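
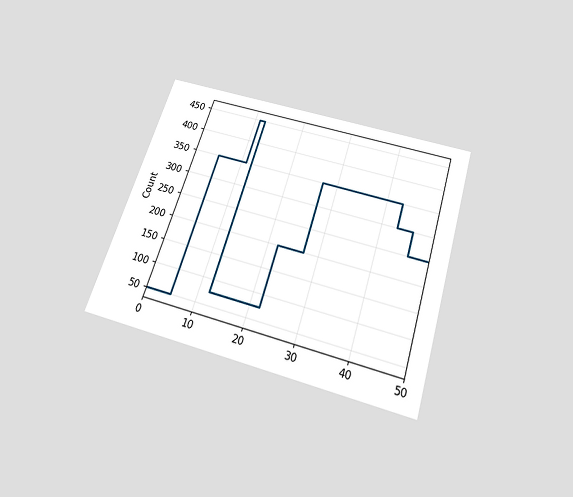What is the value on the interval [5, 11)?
350

The chart is tilted about 17° clockwise and viewed slightly from below. On [5, 11) the step sits at 350.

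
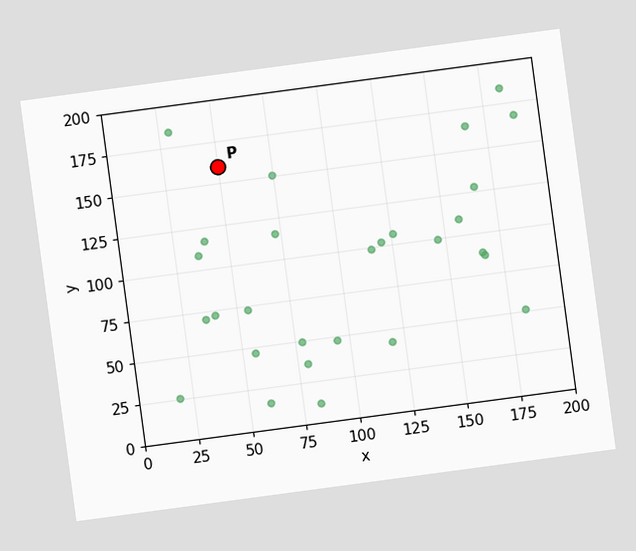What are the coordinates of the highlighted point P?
The chart is tilted about 8° counter-clockwise. Following the gridlines from P to each axis, P sits at (50, 160).

(50, 160)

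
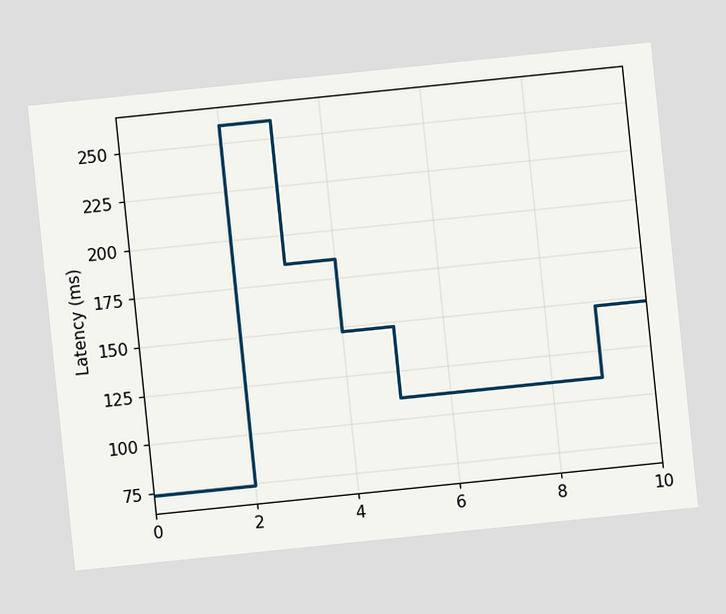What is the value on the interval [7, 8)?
The chart is tilted about 6° counter-clockwise. On [7, 8) the step sits at 111ms.

111ms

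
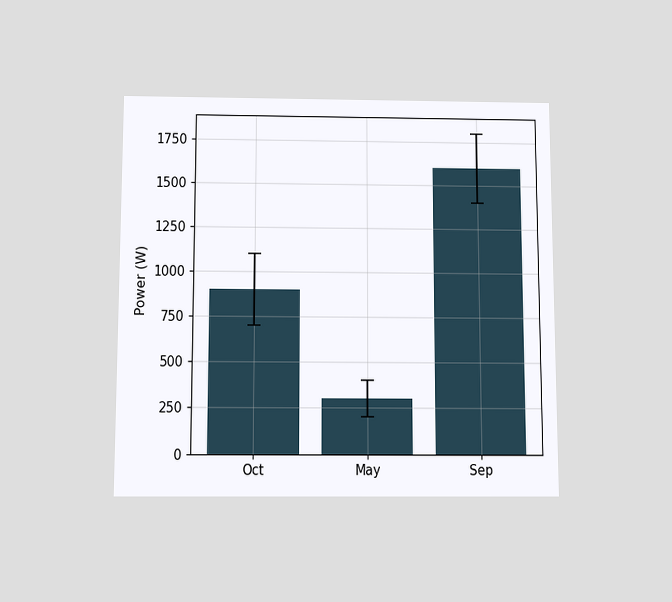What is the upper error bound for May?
The chart is viewed slightly from below. The May bar's upper whisker reaches 400W.

400W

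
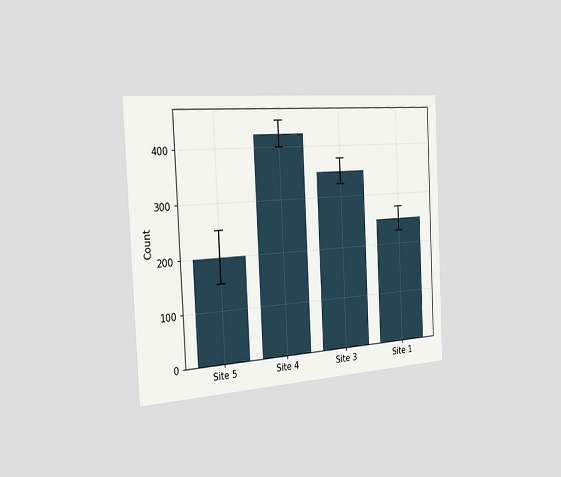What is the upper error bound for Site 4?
450

The chart is tilted about 3° counter-clockwise and viewed slightly from the left. The Site 4 bar's upper whisker reaches 450.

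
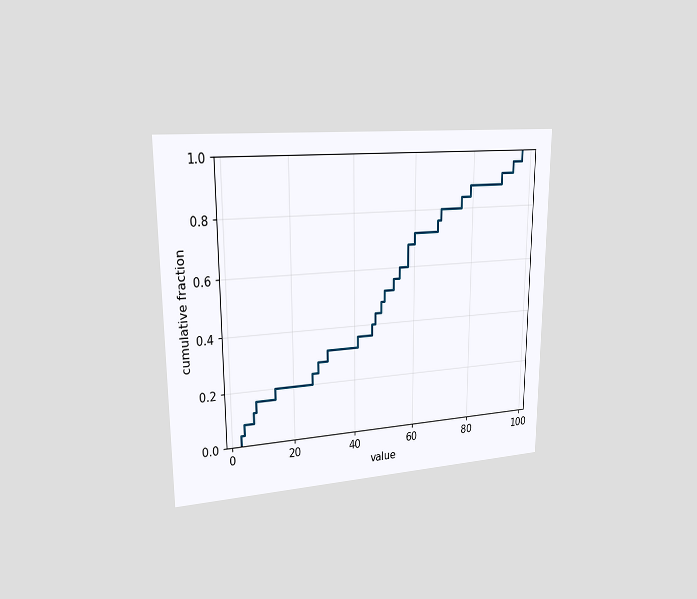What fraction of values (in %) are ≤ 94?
96%

The chart is viewed slightly from the left. At x=94 the ECDF step is at 96%.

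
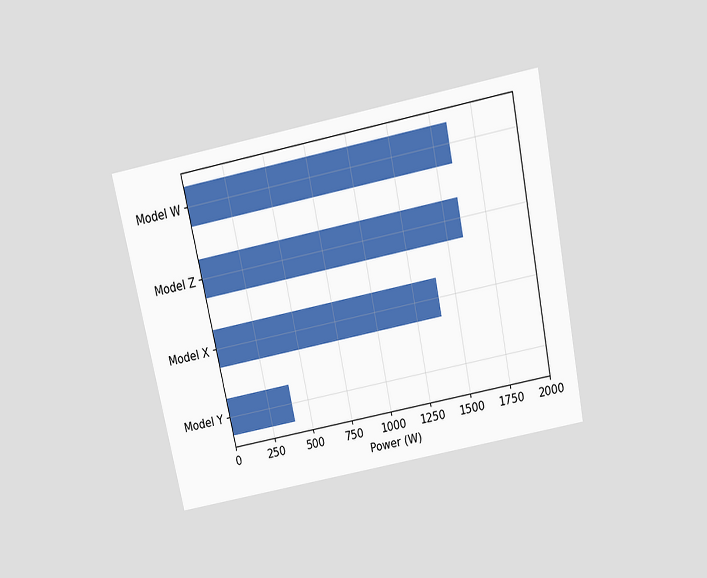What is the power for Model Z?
The chart is tilted about 12° counter-clockwise and viewed slightly from above. Reading along the chart's x-axis, the Model Z bar reaches 1600W.

1600W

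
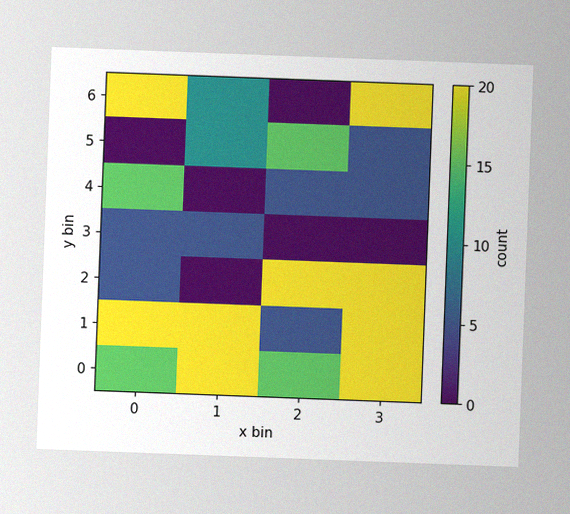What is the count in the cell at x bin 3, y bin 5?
5

The chart is tilted about 2° clockwise, with some photo noise. Matching the cell (3, 5) against the colorbar gives 5.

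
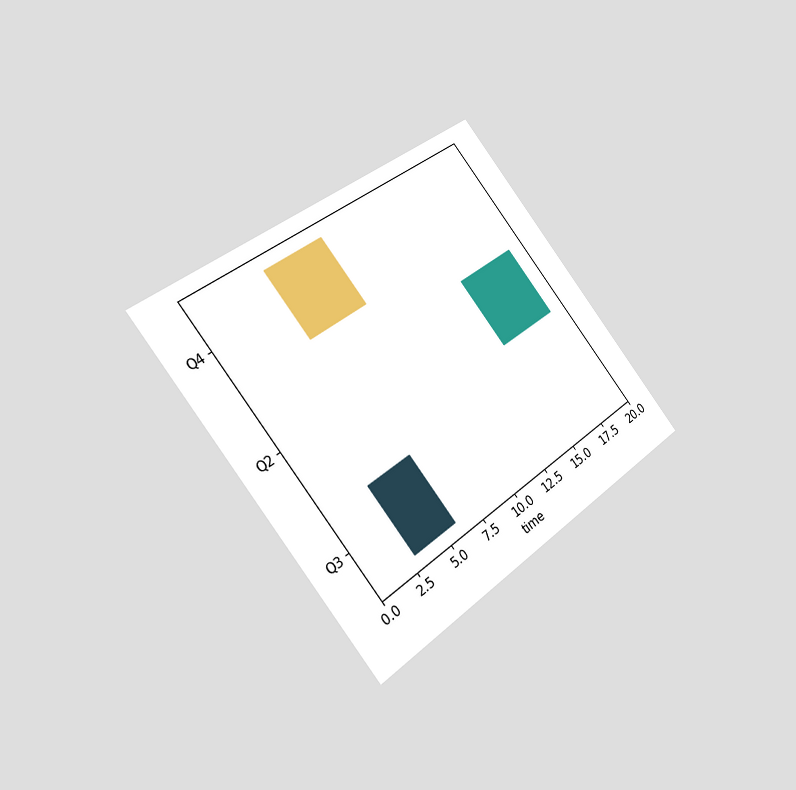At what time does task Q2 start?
The chart is tilted about 38° counter-clockwise and viewed slightly from the left. The Q2 bar begins at t=15.

15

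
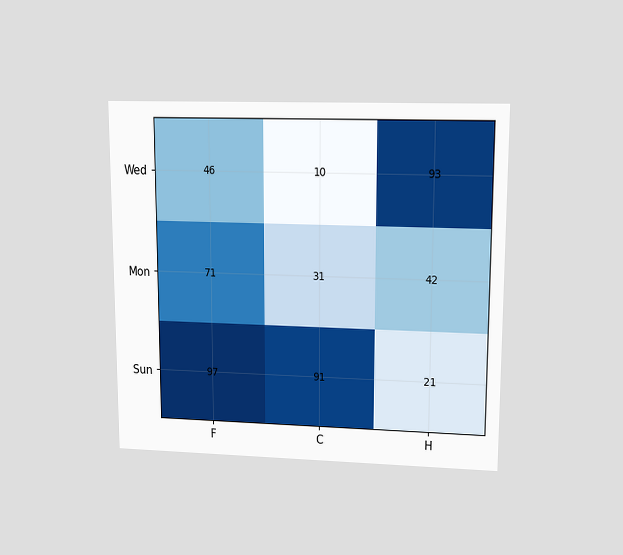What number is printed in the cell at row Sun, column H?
21

The chart is viewed at a slight angle. The (Sun, H) cell reads 21.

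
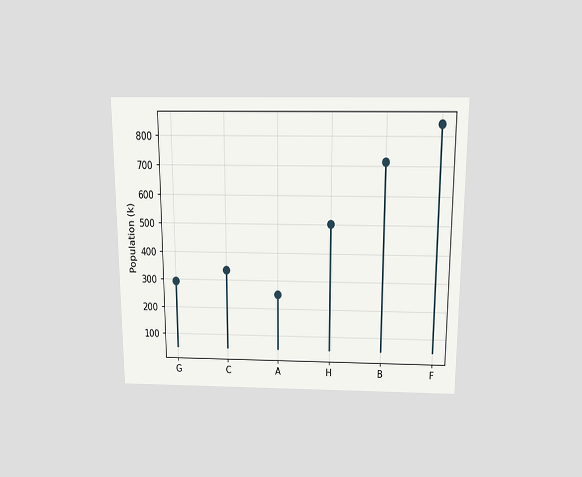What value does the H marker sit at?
504k

The chart is viewed slightly from above. The H marker sits at 504k.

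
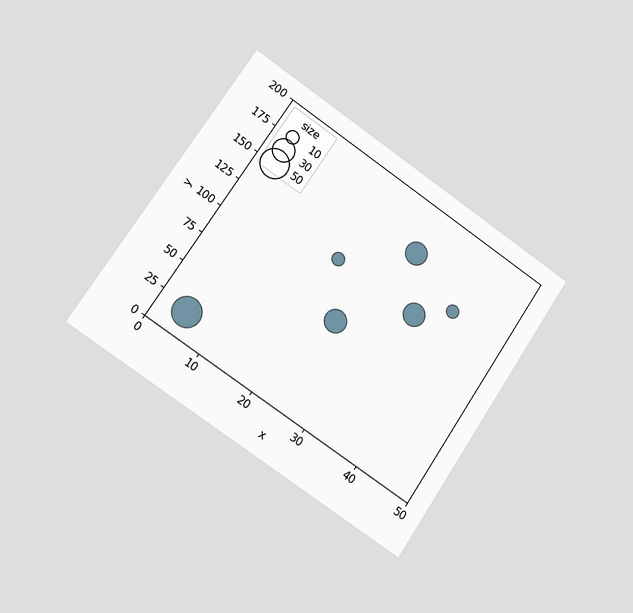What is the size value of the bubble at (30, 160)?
The chart is tilted about 34° clockwise and viewed slightly from the left. Matching the bubble at (30, 160) against the size legend gives 30.

30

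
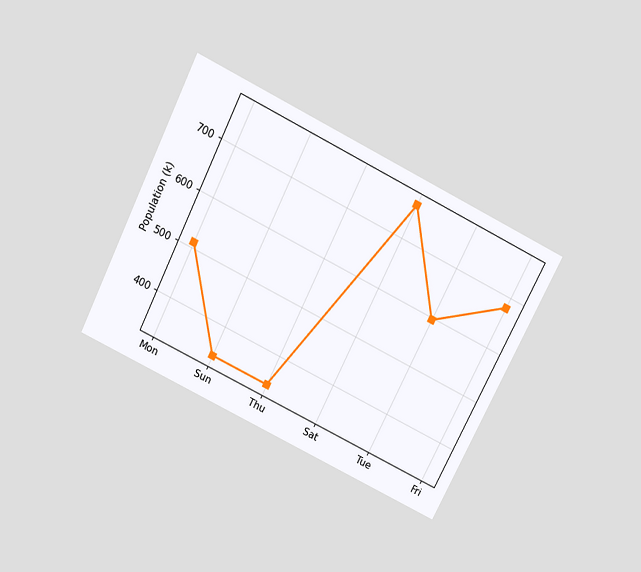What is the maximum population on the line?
765k

The chart is tilted about 26° clockwise and viewed slightly from above. The highest point is at Sat, and reading across to the y-axis gives 765k.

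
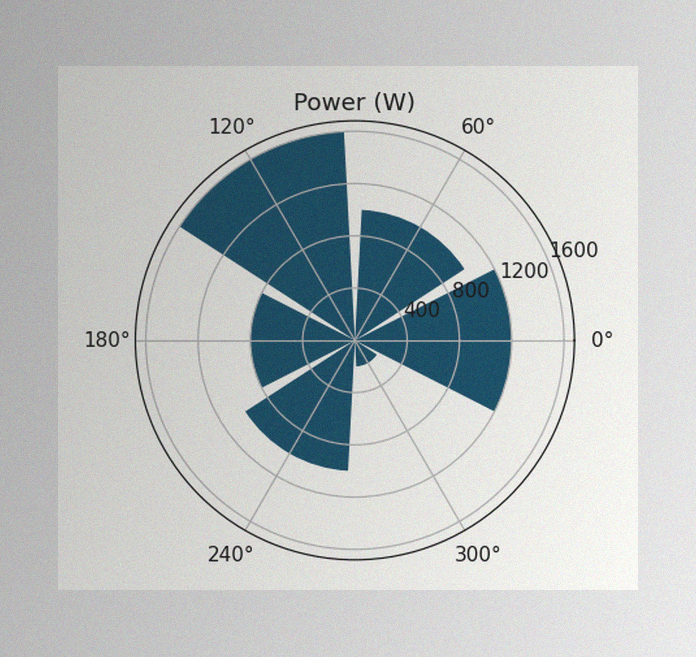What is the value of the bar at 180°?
The image has some photo noise and uneven lighting. The bar at 180° reaches 800W on the radial axis.

800W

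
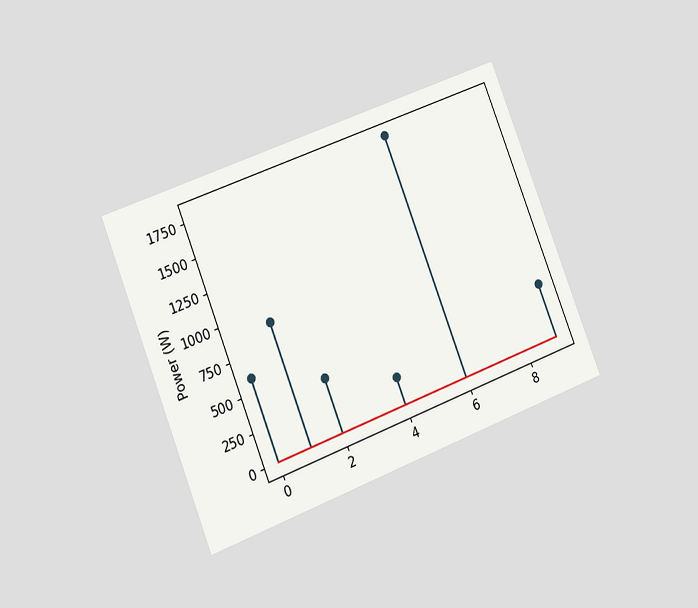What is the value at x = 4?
The chart is tilted about 21° counter-clockwise and viewed slightly from the left. The stem at x=4 reaches 200W.

200W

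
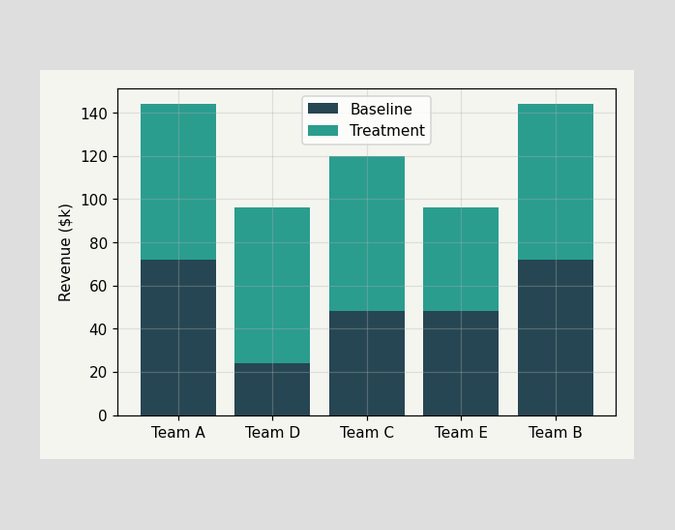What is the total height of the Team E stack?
The Team E stack's top reaches $96k on the y-axis.

$96k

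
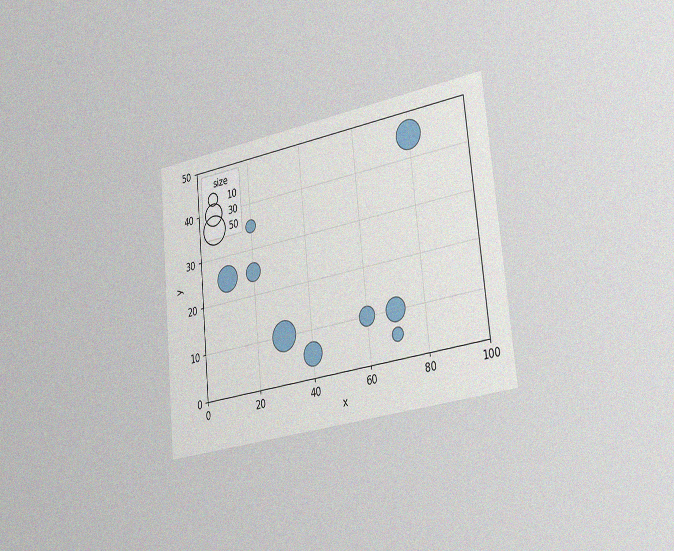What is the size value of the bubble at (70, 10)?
The chart is tilted about 6° counter-clockwise and viewed slightly from the right, with some photo noise. Matching the bubble at (70, 10) against the size legend gives 30.

30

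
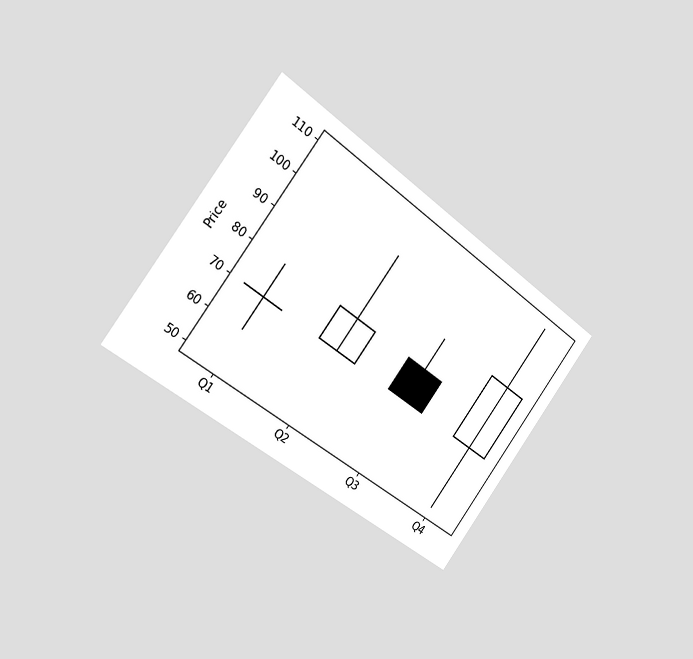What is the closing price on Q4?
90

The chart is tilted about 36° clockwise and viewed slightly from the left. The Q4 candle closes at 90.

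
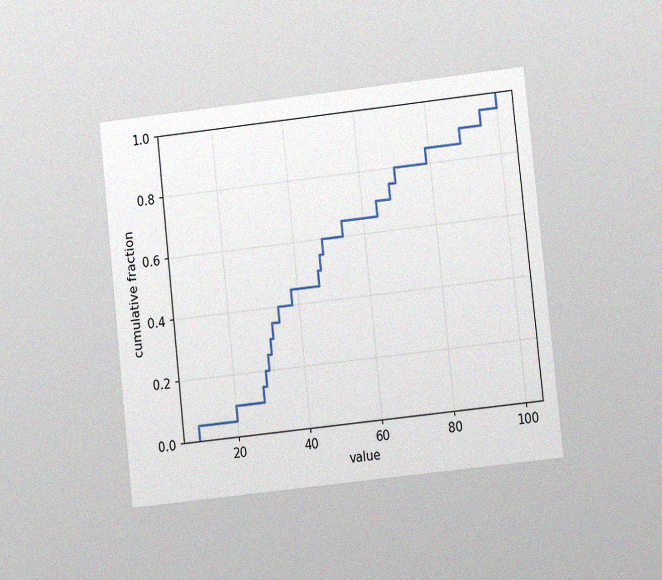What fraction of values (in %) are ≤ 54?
The chart is tilted about 6° counter-clockwise and viewed at a slight angle, with some photo noise. At x=54 the ECDF step is at 65%.

65%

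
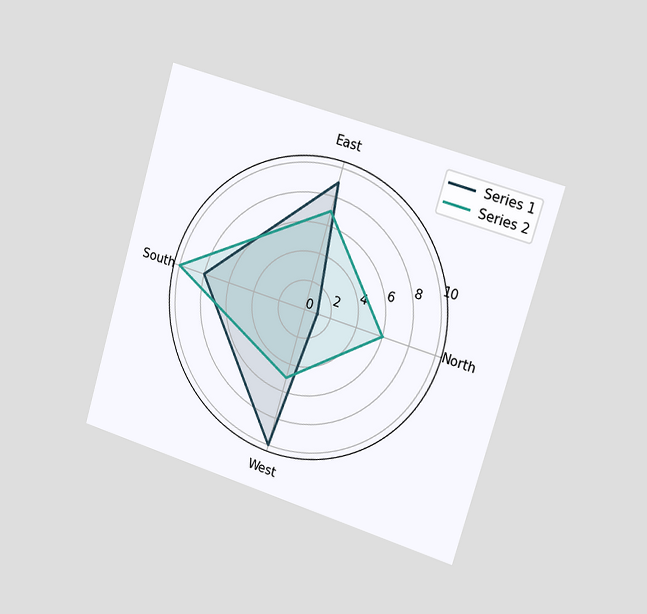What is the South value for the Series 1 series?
The chart is tilted about 16° clockwise and viewed slightly from the right. On the South axis, Series 1 reaches 8.

8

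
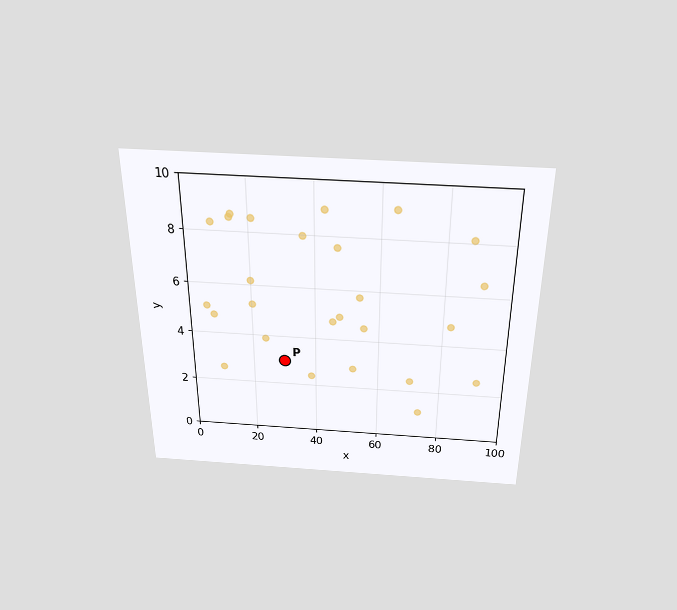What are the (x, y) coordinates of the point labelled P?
The chart is viewed slightly from above. Following the gridlines from P to each axis, P sits at (30, 3).

(30, 3)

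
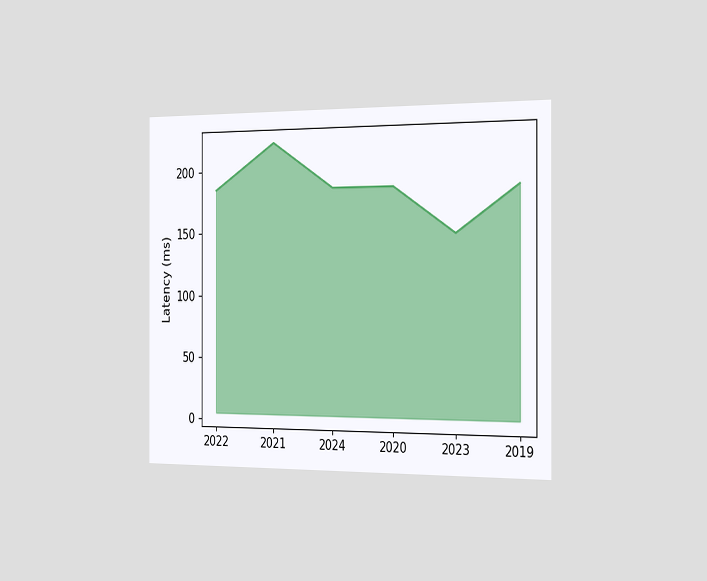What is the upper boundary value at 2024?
The chart is viewed slightly from the right. At 2024 the upper boundary is at 185ms.

185ms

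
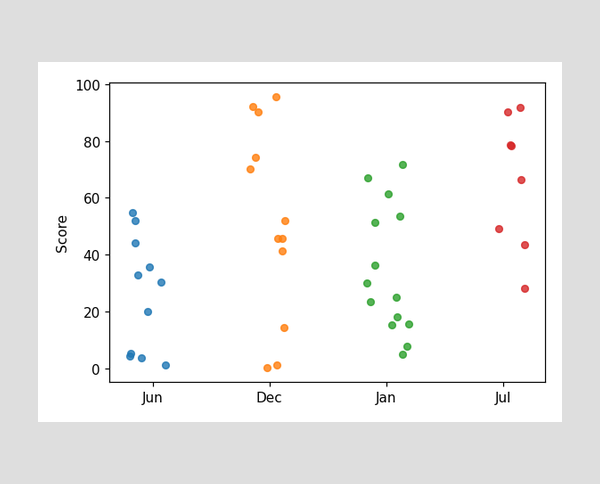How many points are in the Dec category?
Counting the markers in the Dec column gives 12.

12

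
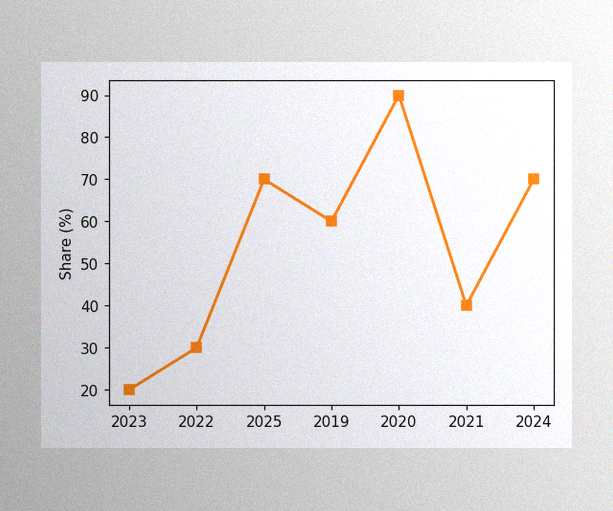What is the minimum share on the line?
The image has some photo noise and uneven lighting. The lowest point is at 2023, and reading across to the y-axis gives 20%.

20%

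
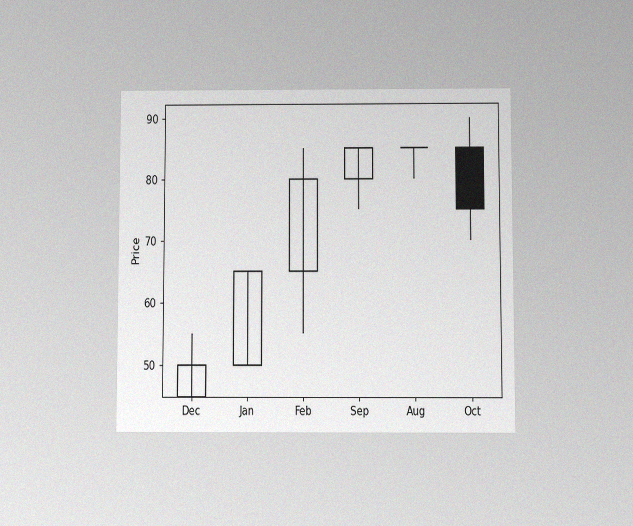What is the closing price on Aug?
The chart is viewed slightly from below, with some photo noise. The Aug candle closes at 85.

85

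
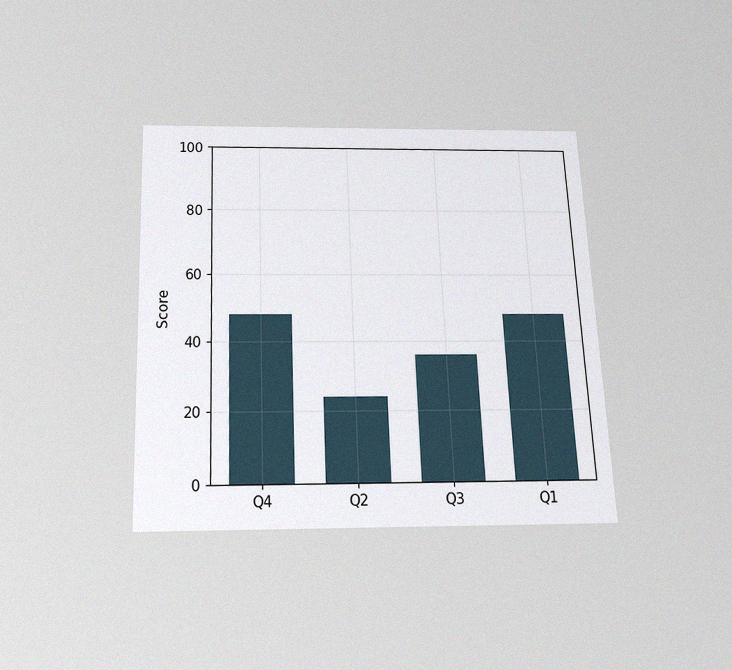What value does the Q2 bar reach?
24

The chart is tilted about 2° counter-clockwise and viewed slightly from below, with some photo noise. Reading along the chart's y-axis, the Q2 bar reaches 24.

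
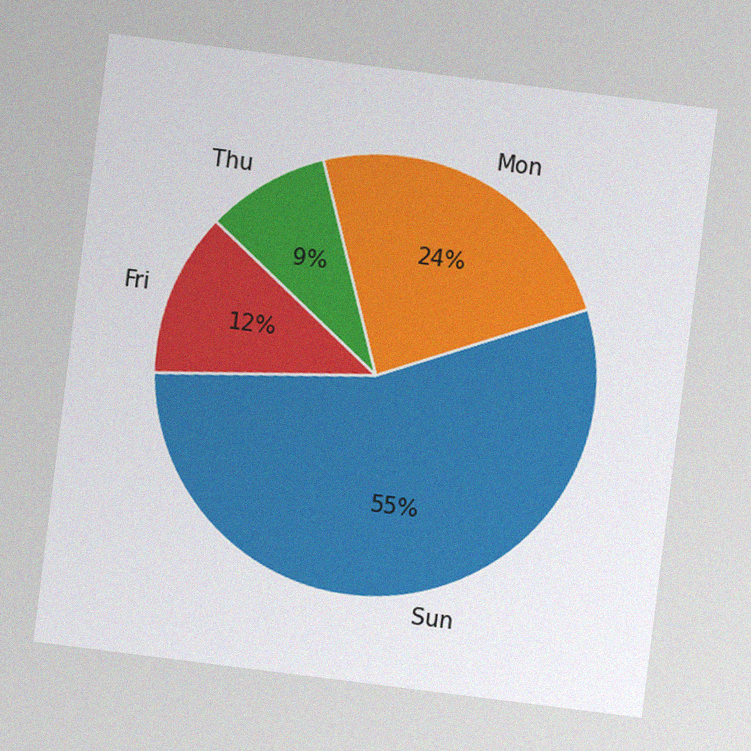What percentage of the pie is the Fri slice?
The chart is tilted about 7° clockwise, with some photo noise. The Fri slice takes up 12% of the pie.

12%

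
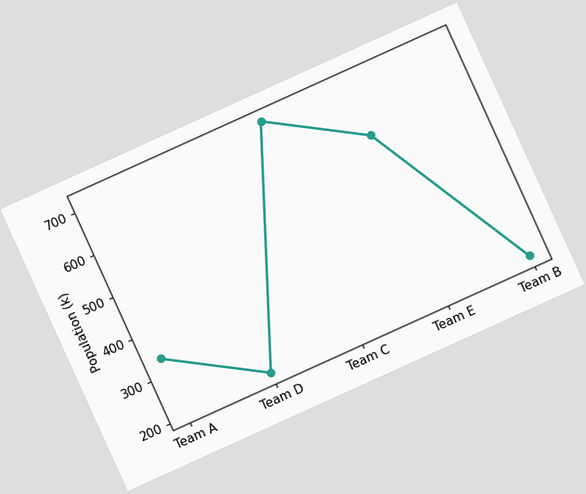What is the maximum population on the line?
The chart is tilted about 24° counter-clockwise. The highest point is at Team C, and reading across to the y-axis gives 714k.

714k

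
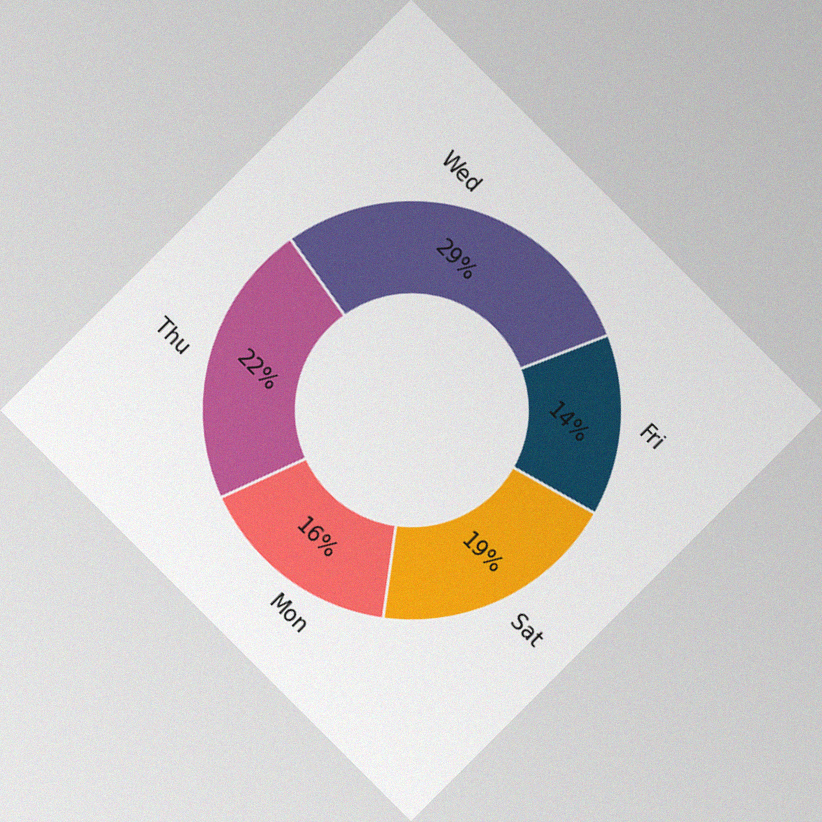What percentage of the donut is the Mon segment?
The chart is tilted about 45° clockwise, with some photo noise. The Mon segment takes up 16% of the ring.

16%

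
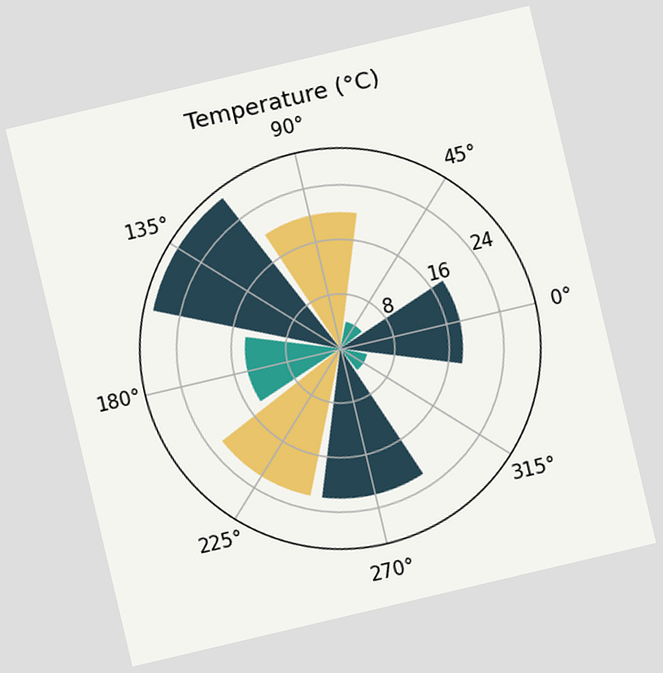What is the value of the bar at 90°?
20°C

The chart is tilted about 13° counter-clockwise. The bar at 90° reaches 20°C on the radial axis.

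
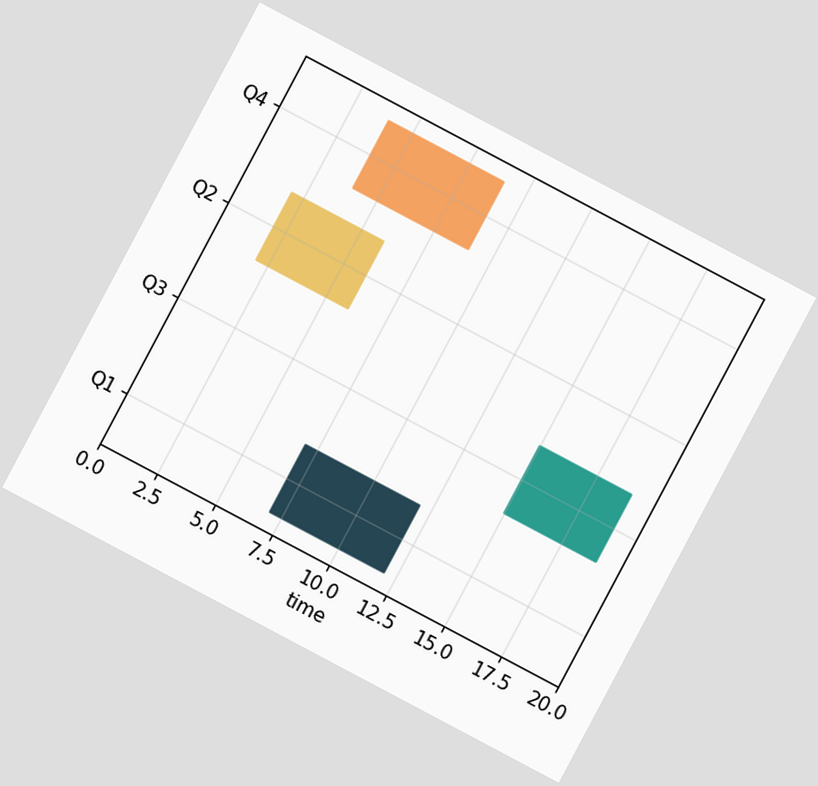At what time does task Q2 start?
The chart is tilted about 28° clockwise. The Q2 bar begins at t=2.

2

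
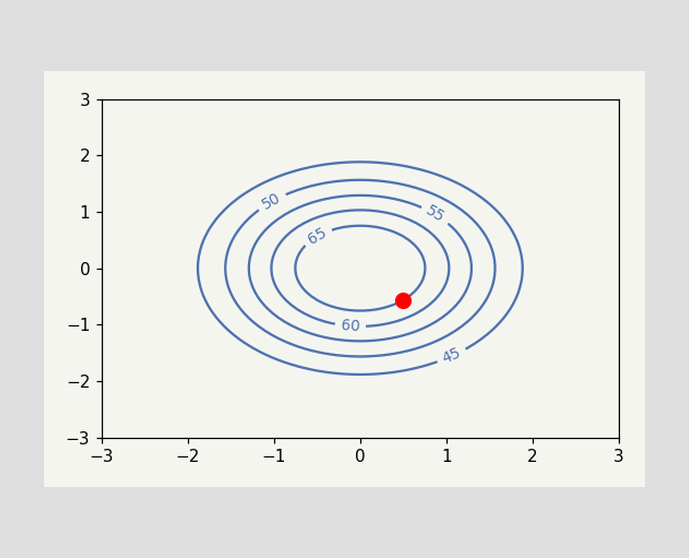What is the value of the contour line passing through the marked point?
The marked point sits on the contour labelled 65.

65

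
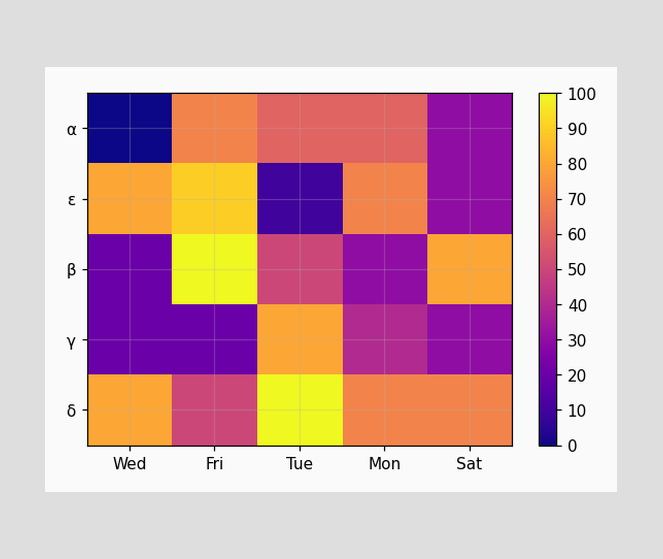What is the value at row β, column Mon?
30

Matching cell (β, Mon) against the colorbar gives 30.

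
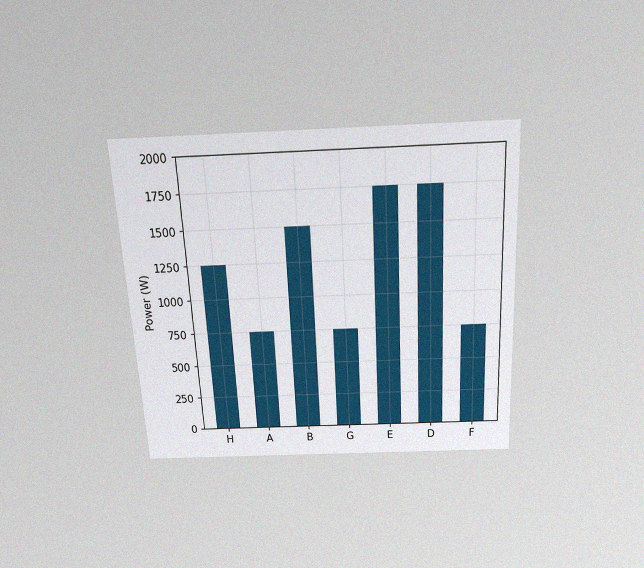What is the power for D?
1750W

The chart is tilted about 3° counter-clockwise and viewed slightly from above, with some photo noise. Reading along the chart's y-axis, the D bar reaches 1750W.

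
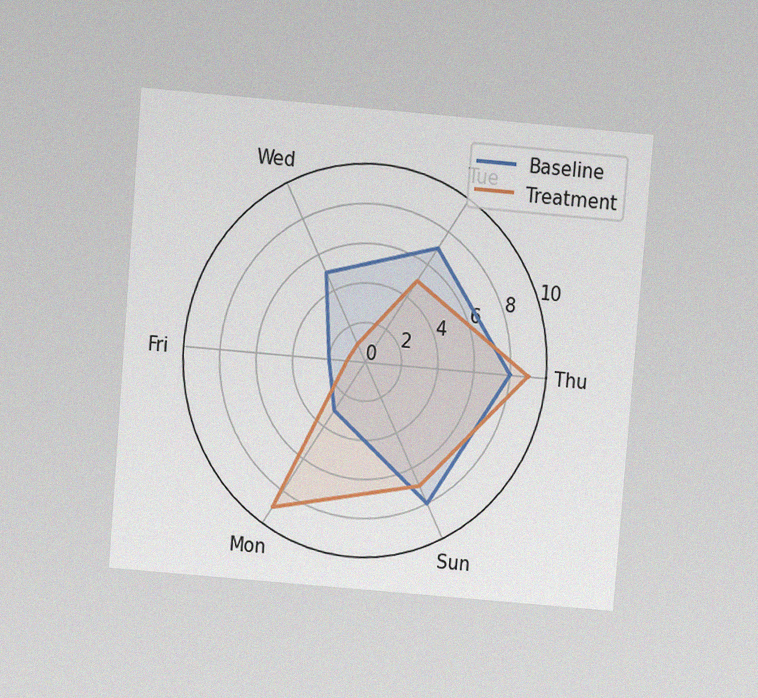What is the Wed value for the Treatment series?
1

The chart is tilted about 5° clockwise and viewed slightly from above, with some photo noise. On the Wed axis, Treatment reaches 1.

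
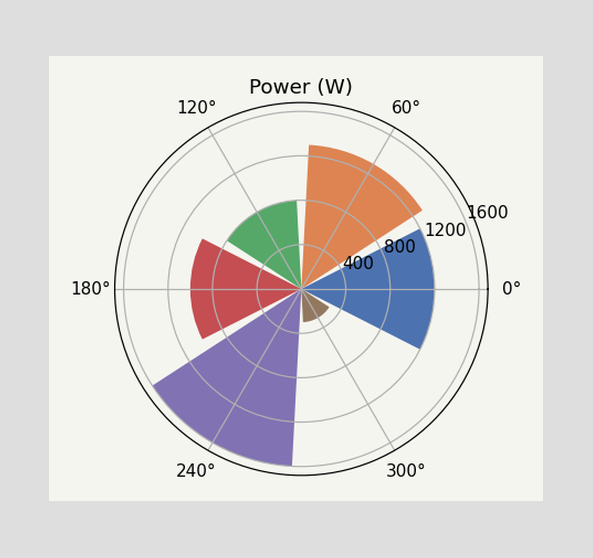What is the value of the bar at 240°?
The bar at 240° reaches 1600W on the radial axis.

1600W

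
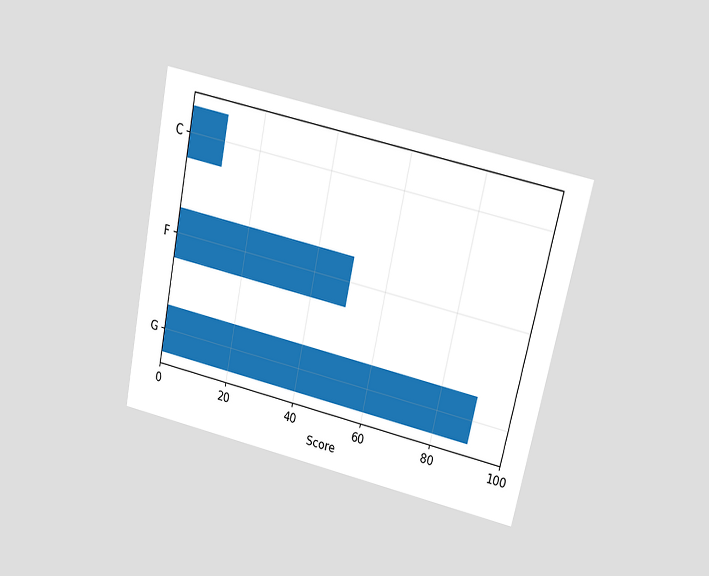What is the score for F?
The chart is tilted about 12° clockwise and viewed at a slight angle. Reading along the chart's x-axis, the F bar reaches 50.

50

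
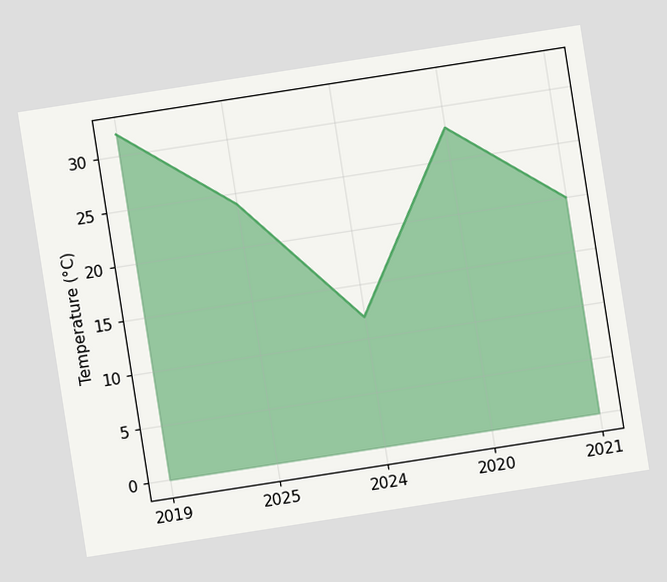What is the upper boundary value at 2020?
The chart is tilted about 9° counter-clockwise. At 2020 the upper boundary is at 28°C.

28°C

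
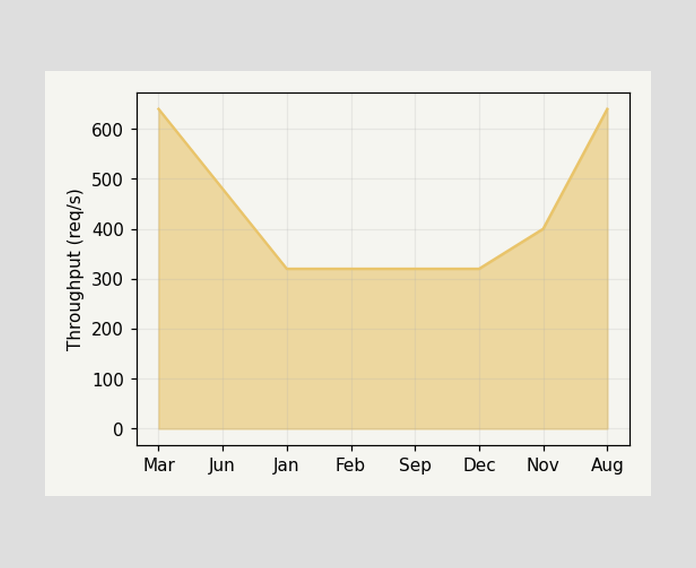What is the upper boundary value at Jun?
480req/s

At Jun the upper boundary is at 480req/s.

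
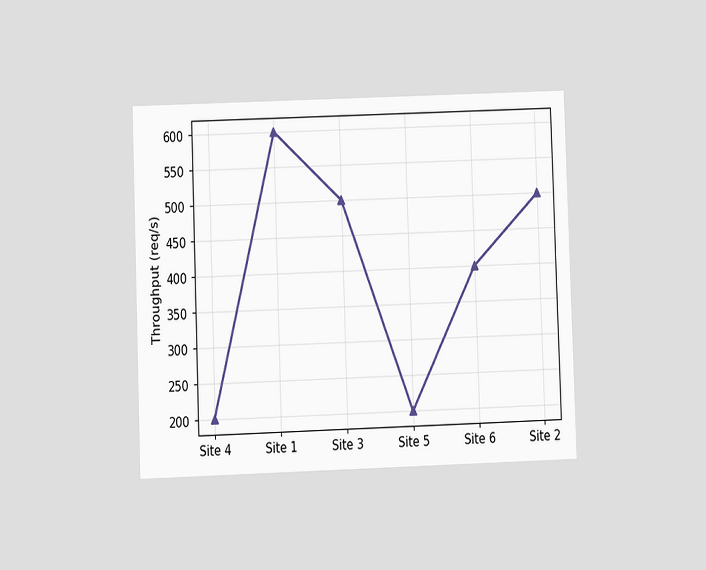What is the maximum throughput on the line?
The chart is viewed at a slight angle. The highest point is at Site 1, and reading across to the y-axis gives 600req/s.

600req/s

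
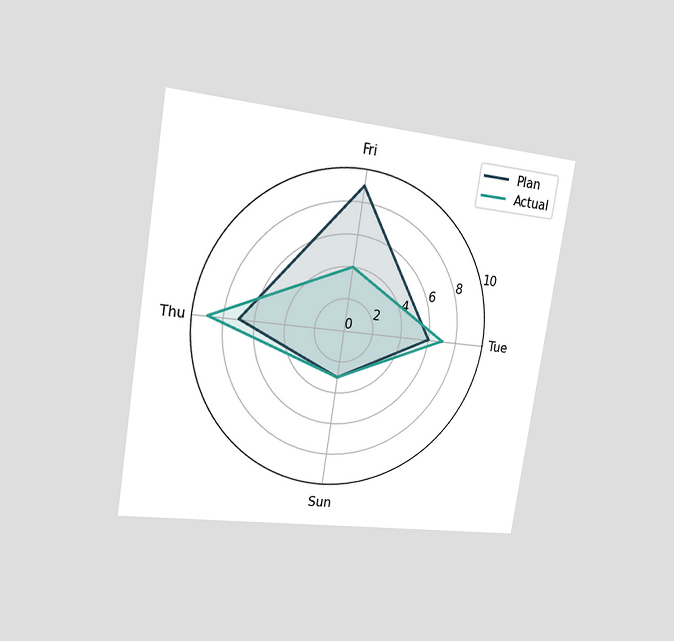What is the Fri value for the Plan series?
9

The chart is tilted about 9° clockwise and viewed slightly from the left. On the Fri axis, Plan reaches 9.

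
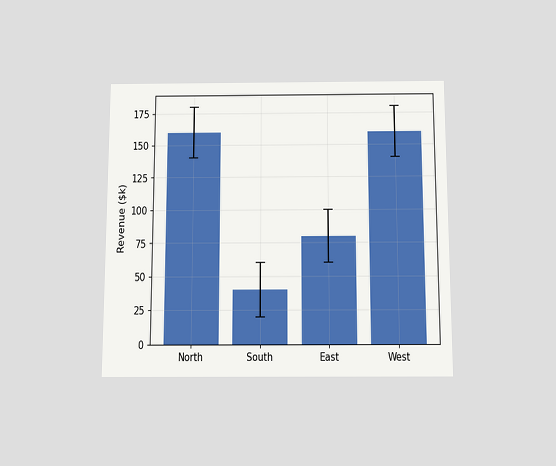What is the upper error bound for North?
$180k

The chart is viewed slightly from below. The North bar's upper whisker reaches $180k.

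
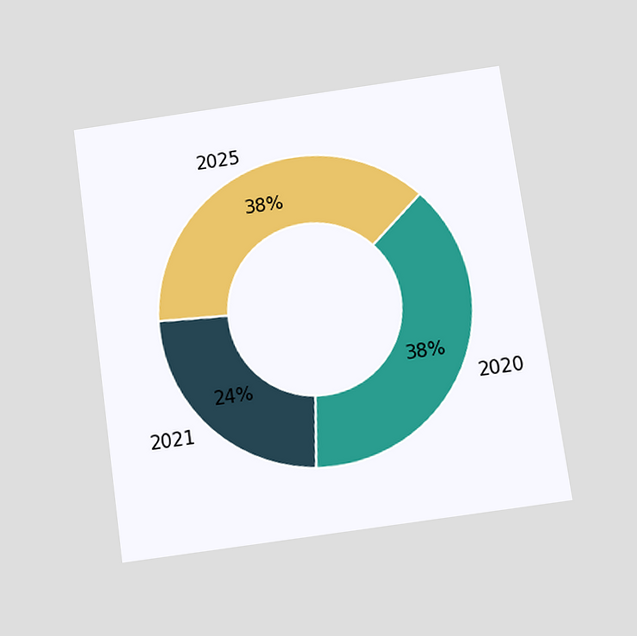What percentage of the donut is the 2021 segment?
The chart is tilted about 8° counter-clockwise and viewed slightly from below. The 2021 segment takes up 24% of the ring.

24%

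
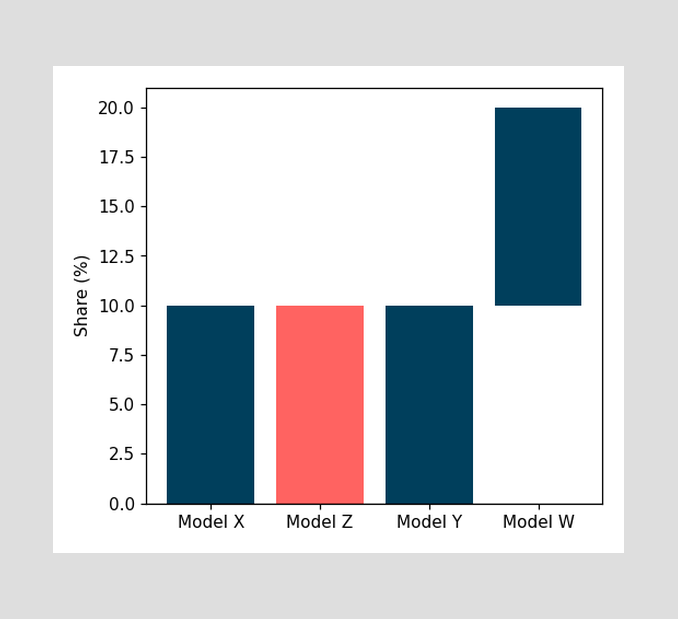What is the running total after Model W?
20%

After Model W the running total reaches 20%.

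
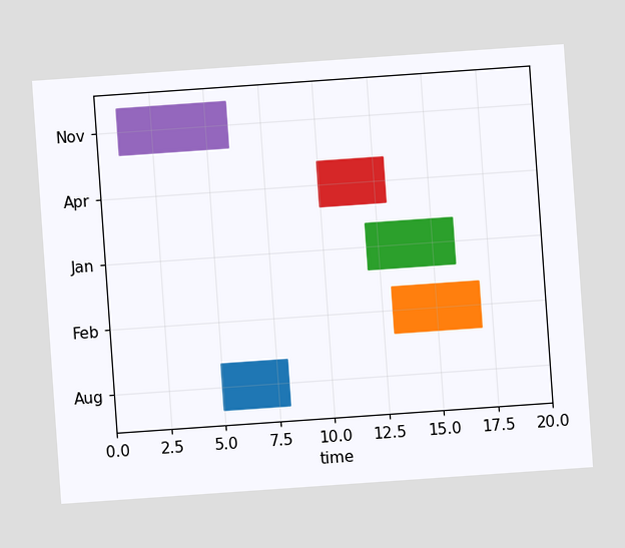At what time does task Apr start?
The chart is tilted about 4° counter-clockwise. The Apr bar begins at t=10.

10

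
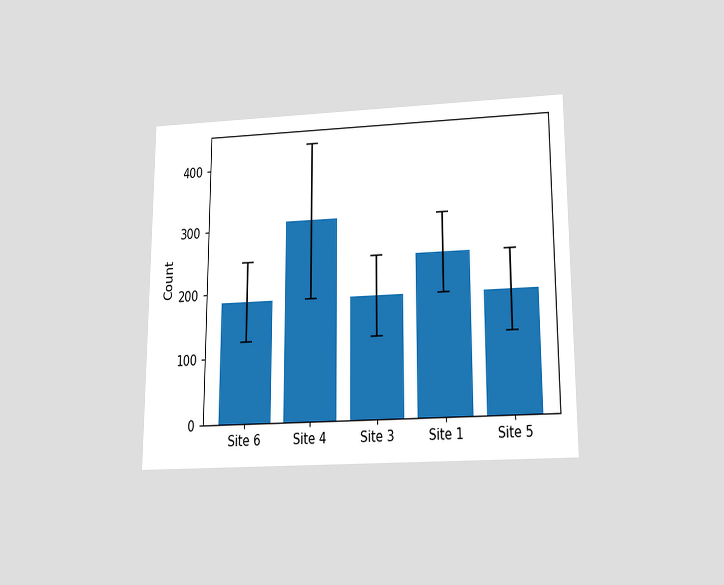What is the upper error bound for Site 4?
434

The chart is viewed slightly from below. The Site 4 bar's upper whisker reaches 434.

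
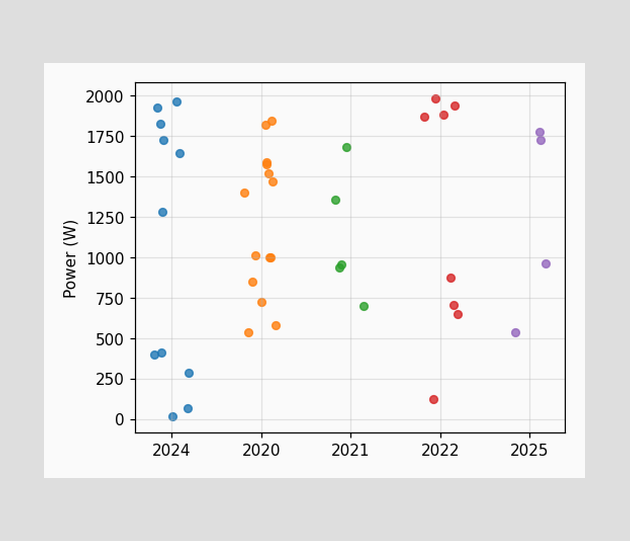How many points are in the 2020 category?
Counting the markers in the 2020 column gives 14.

14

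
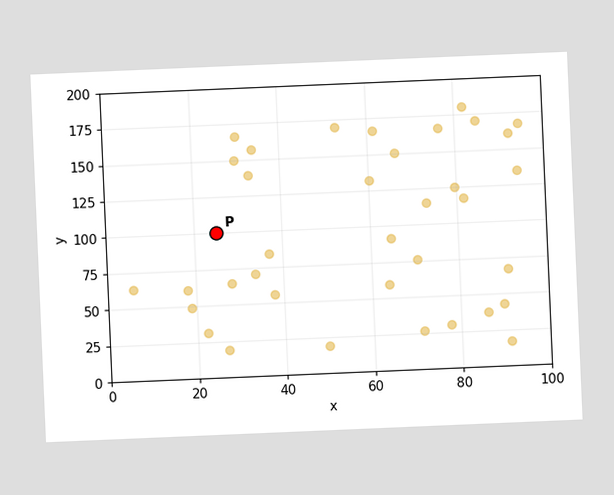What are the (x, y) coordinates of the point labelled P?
The chart is tilted about 2° counter-clockwise. Following the gridlines from P to each axis, P sits at (25, 100).

(25, 100)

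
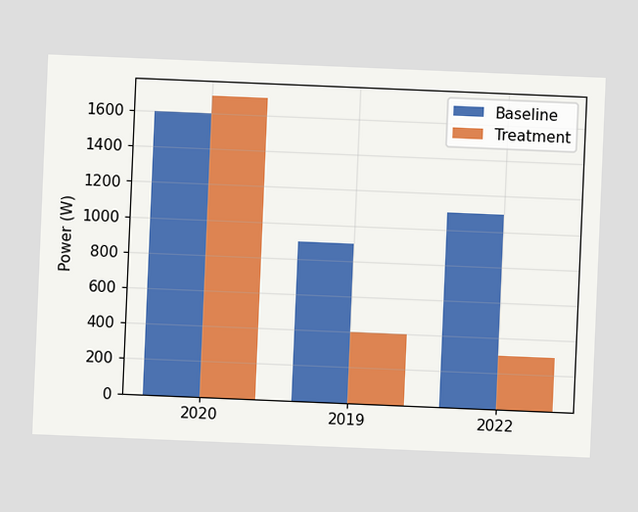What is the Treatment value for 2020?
The chart is tilted about 2° clockwise. The Treatment bar at 2020 reaches 1700W on the y-axis.

1700W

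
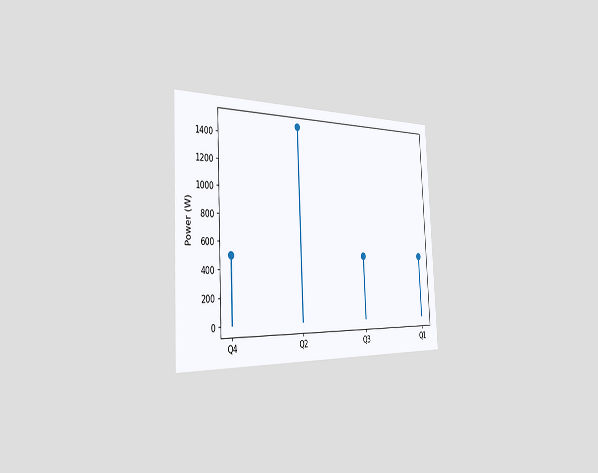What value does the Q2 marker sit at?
The chart is tilted about 3° counter-clockwise and viewed slightly from the left. The Q2 marker sits at 1500W.

1500W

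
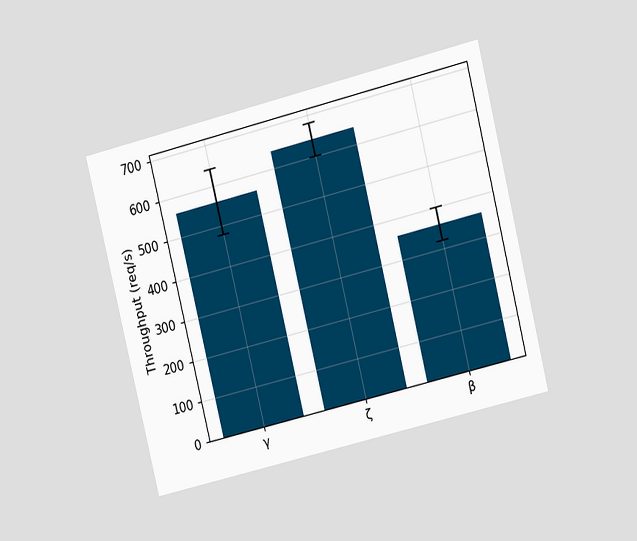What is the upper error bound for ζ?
680req/s

The chart is tilted about 14° counter-clockwise and viewed at a slight angle. The ζ bar's upper whisker reaches 680req/s.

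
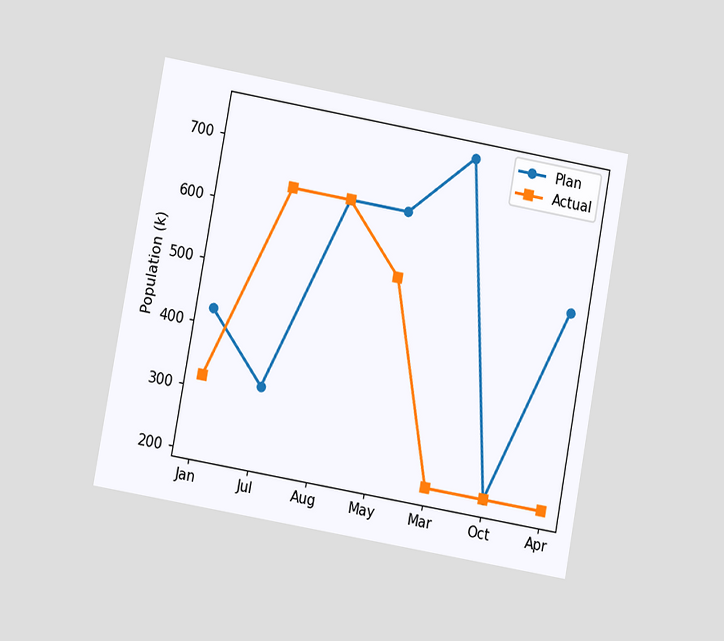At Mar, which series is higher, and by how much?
Plan, by 530k

The chart is tilted about 10° clockwise and viewed at a slight angle. At Mar, Plan sits above the other line by 530k.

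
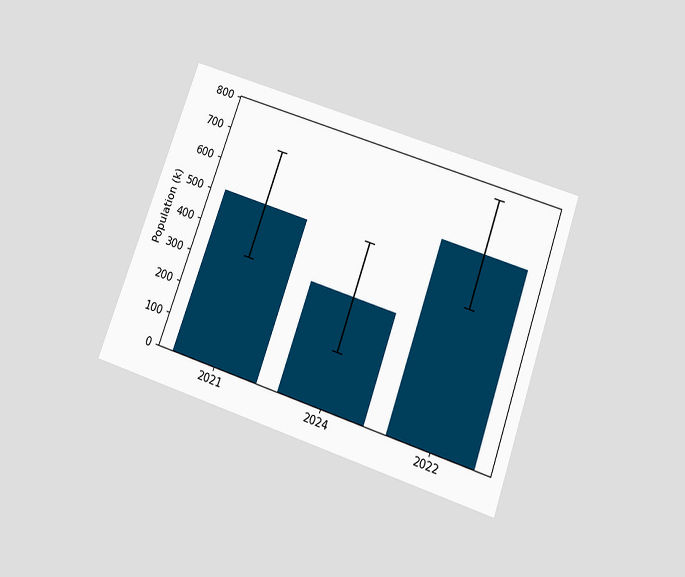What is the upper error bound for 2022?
The chart is tilted about 19° clockwise and viewed slightly from below. The 2022 bar's upper whisker reaches 765k.

765k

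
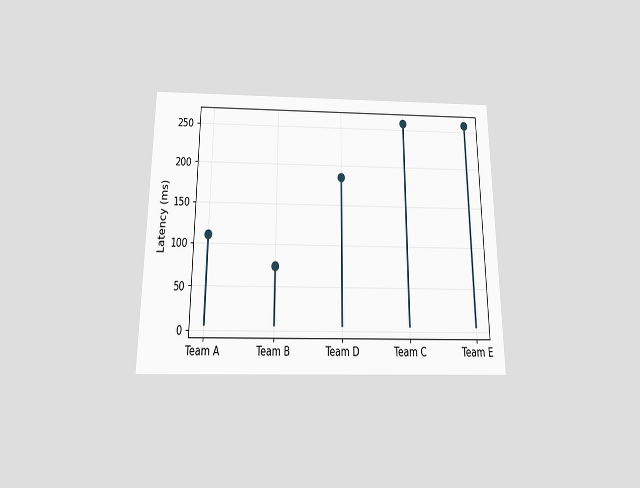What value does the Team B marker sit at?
The chart is viewed slightly from below. The Team B marker sits at 74ms.

74ms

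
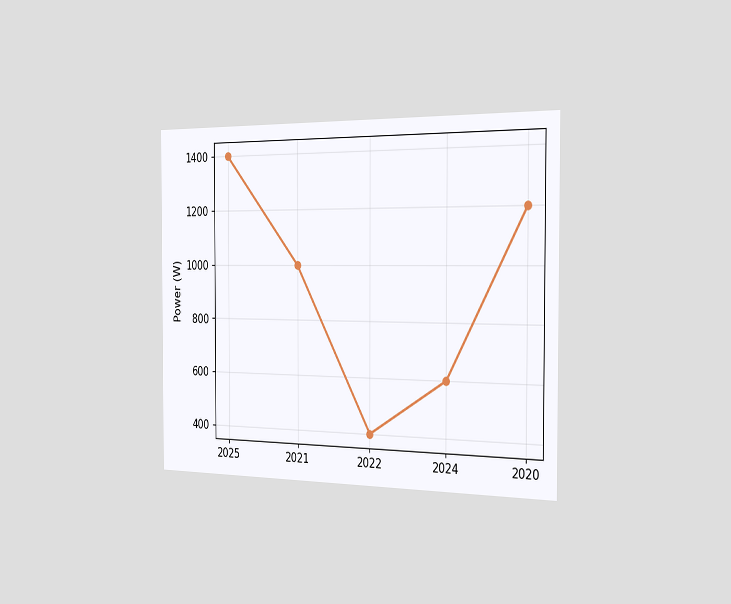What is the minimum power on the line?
The chart is viewed slightly from the right. The lowest point is at 2022, and reading across to the y-axis gives 400W.

400W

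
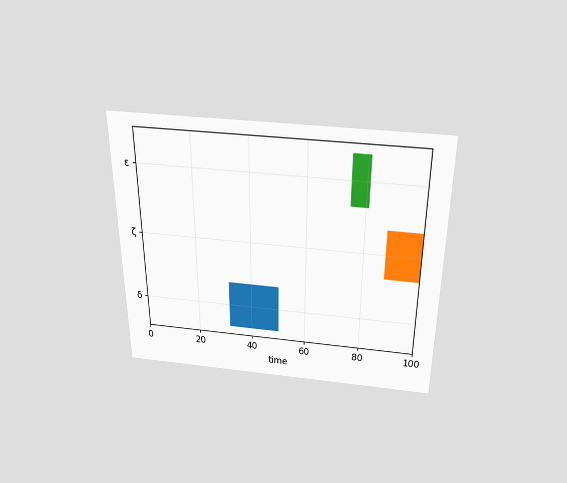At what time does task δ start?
32

The chart is viewed slightly from above. The δ bar begins at t=32.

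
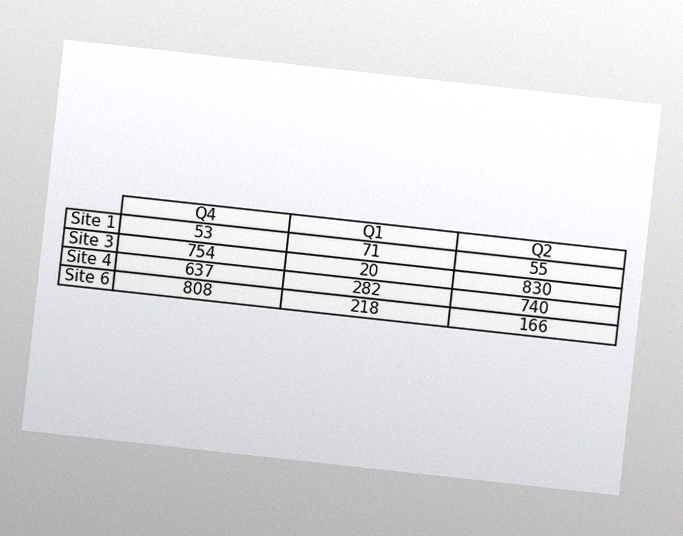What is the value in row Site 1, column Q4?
The chart is tilted about 6° clockwise, with some photo noise. The (Site 1, Q4) cell reads 53.

53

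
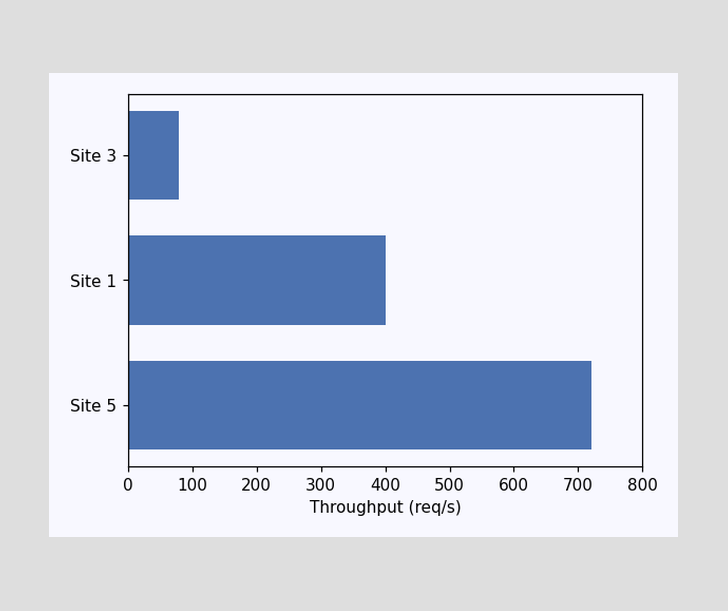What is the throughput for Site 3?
80req/s

Reading along the chart's x-axis, the Site 3 bar reaches 80req/s.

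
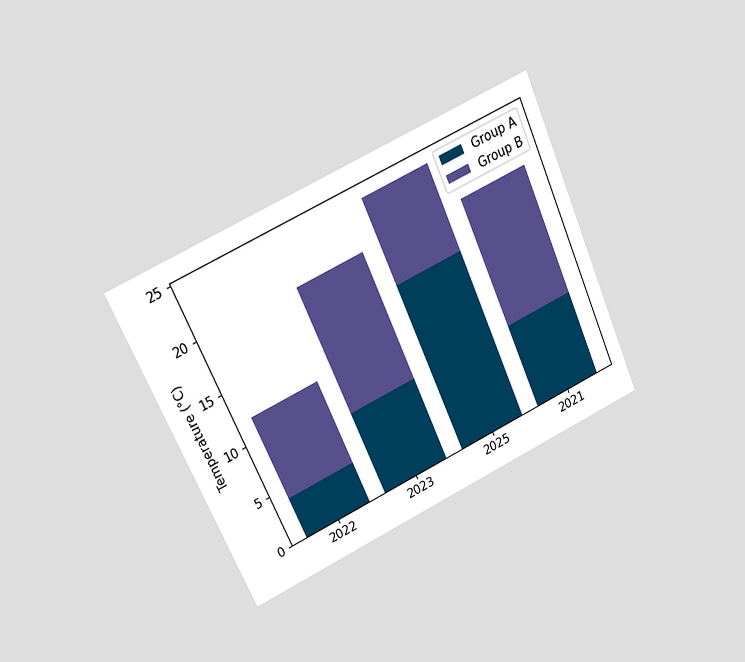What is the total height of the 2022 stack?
12°C

The chart is tilted about 25° counter-clockwise and viewed at a slight angle. The 2022 stack's top reaches 12°C on the y-axis.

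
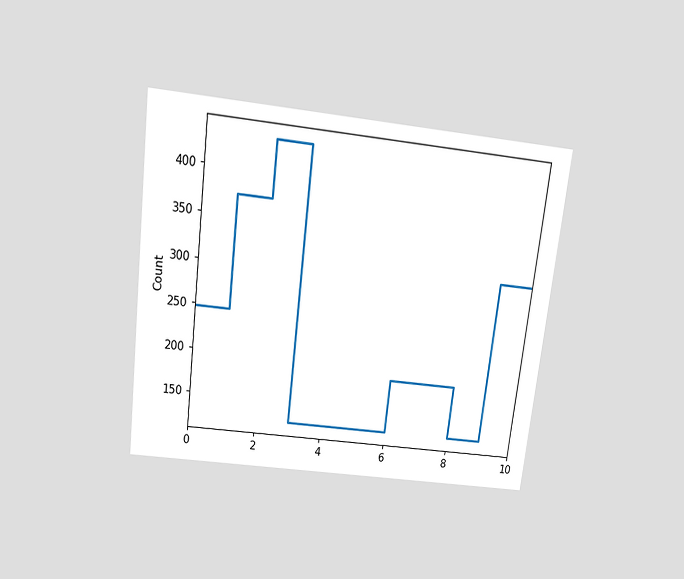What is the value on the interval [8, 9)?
The chart is tilted about 7° clockwise and viewed slightly from above. On [8, 9) the step sits at 124.

124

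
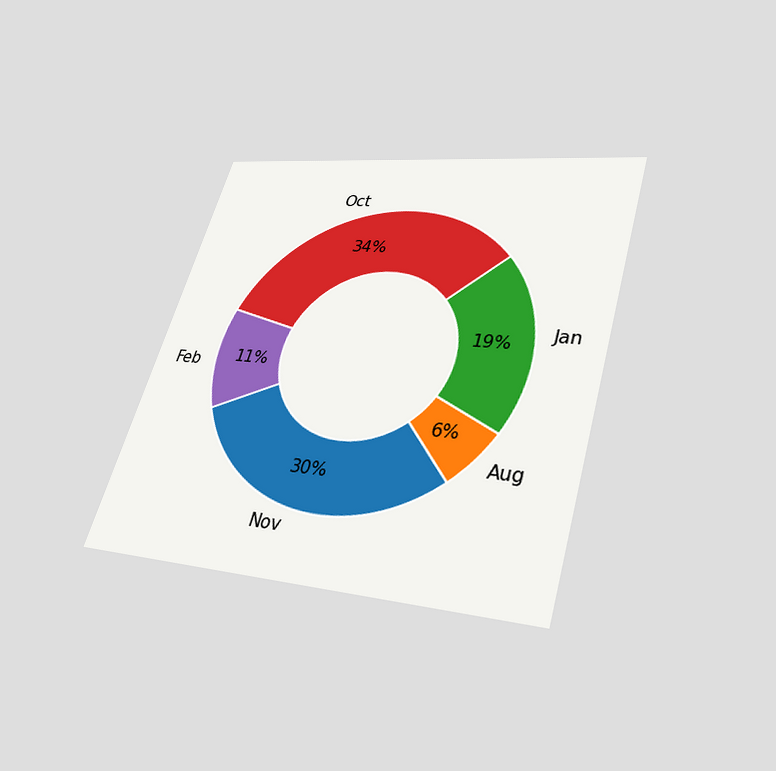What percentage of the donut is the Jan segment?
The chart is tilted about 17° clockwise and viewed slightly from below. The Jan segment takes up 19% of the ring.

19%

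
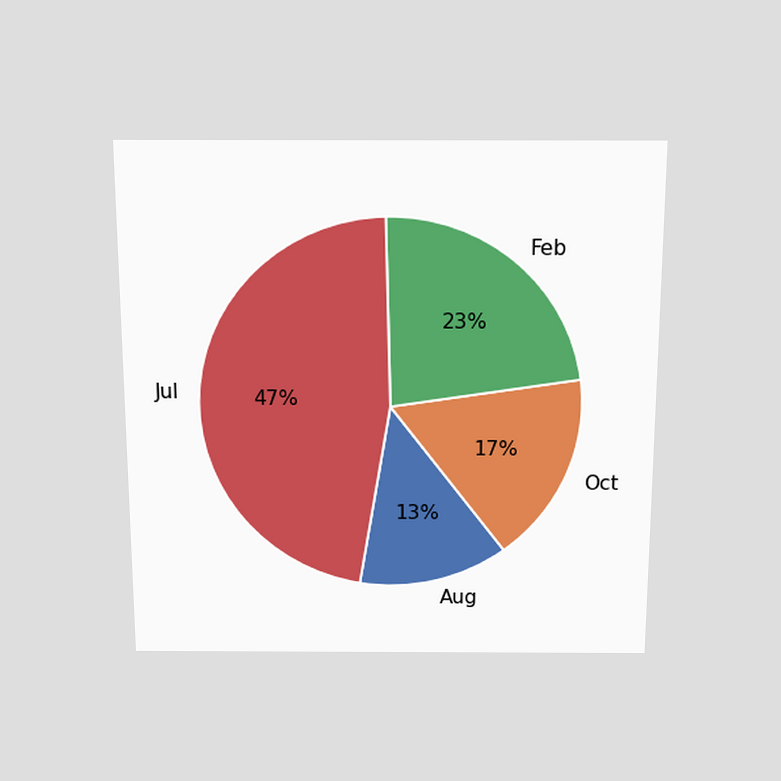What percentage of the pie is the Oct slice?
The chart is viewed slightly from above. The Oct slice takes up 17% of the pie.

17%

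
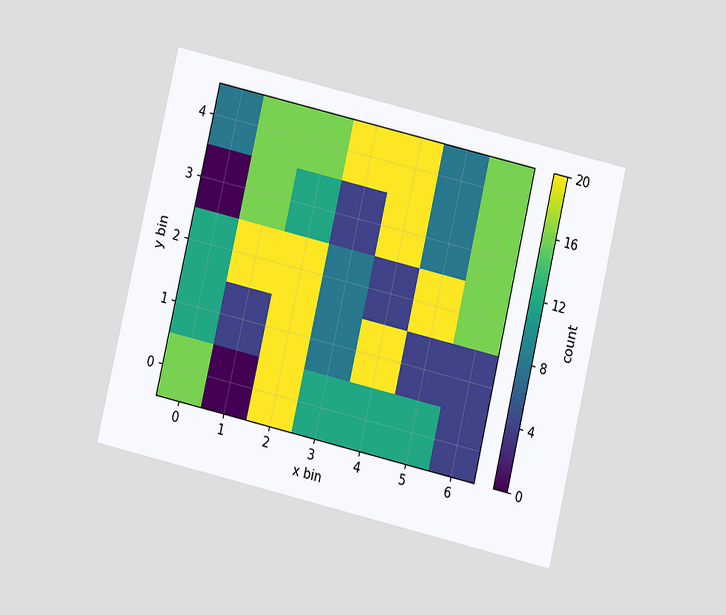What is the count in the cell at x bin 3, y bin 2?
The chart is tilted about 13° clockwise and viewed at a slight angle. Matching the cell (3, 2) against the colorbar gives 8.

8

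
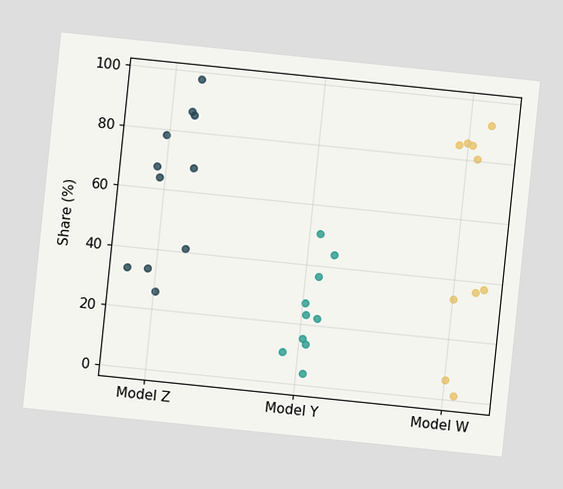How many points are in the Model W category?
The chart is tilted about 6° clockwise. Counting the markers in the Model W column gives 10.

10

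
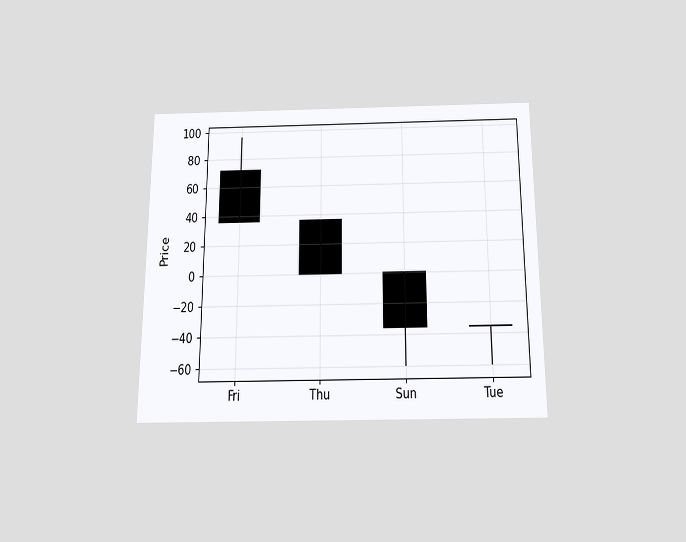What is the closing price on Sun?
The chart is viewed slightly from below. The Sun candle closes at -36.

-36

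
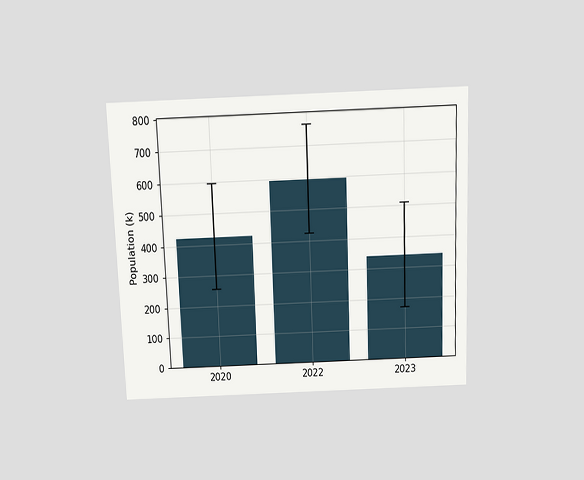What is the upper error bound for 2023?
The chart is tilted about 2° counter-clockwise and viewed slightly from above. The 2023 bar's upper whisker reaches 510k.

510k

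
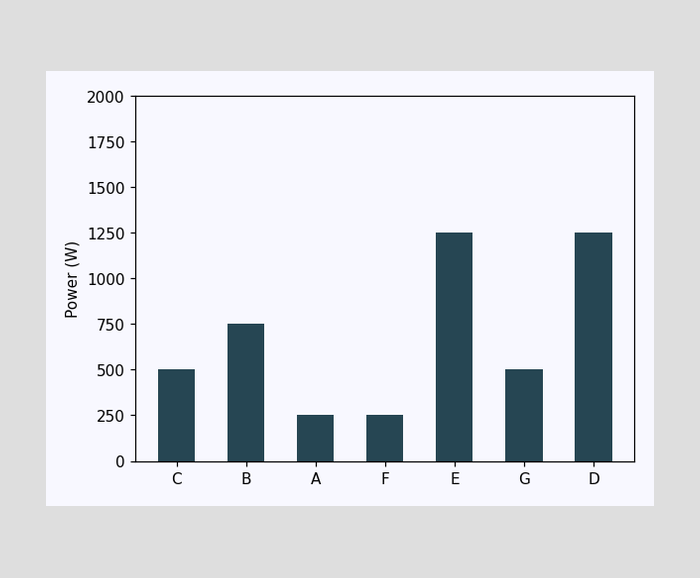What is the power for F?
250W

Reading along the chart's y-axis, the F bar reaches 250W.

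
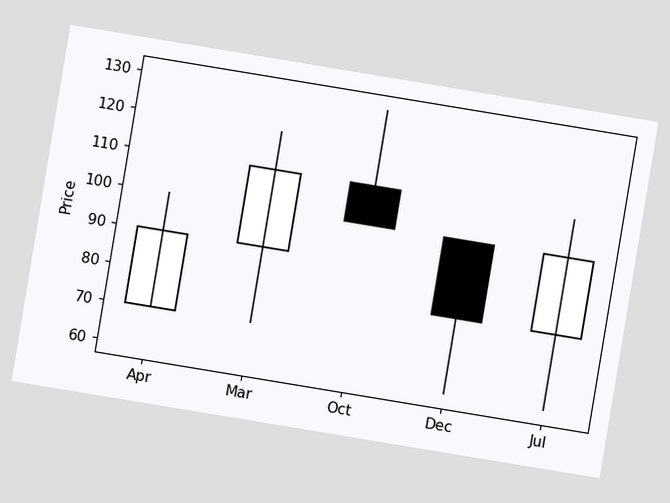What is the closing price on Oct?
The chart is tilted about 9° clockwise. The Oct candle closes at 100.

100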